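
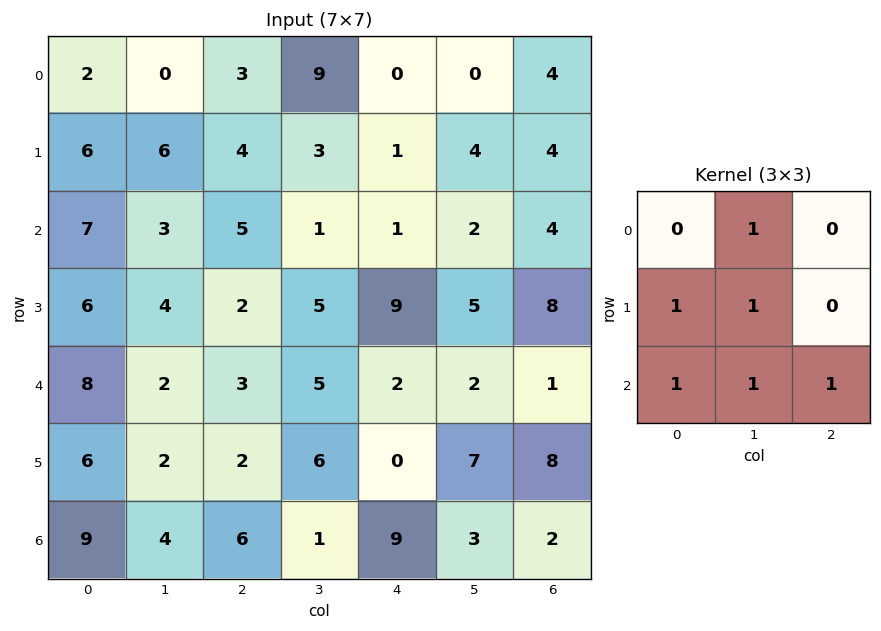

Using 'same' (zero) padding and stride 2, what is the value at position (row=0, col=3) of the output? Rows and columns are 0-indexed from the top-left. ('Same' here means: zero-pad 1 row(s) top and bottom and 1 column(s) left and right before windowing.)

12

The receptive field on the zero-padded input at this output position is [0 0 0 / 0 4 0 / 4 4 0]. Elementwise product with the kernel and sum: 0·1 + 0·1 + 4·1 + 4·1 + 4·1 + 0·1.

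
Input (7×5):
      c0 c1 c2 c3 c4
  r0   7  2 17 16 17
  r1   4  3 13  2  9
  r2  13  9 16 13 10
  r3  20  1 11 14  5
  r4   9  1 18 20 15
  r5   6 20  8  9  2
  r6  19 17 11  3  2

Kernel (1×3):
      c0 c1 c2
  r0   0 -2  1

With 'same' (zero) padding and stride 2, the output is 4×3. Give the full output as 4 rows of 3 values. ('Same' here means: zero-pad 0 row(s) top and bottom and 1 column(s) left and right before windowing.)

Output[0,0]: The receptive field on the zero-padded input at this output position is [0 7 2]. Elementwise product with the kernel and sum: 7·-2 + 2·1.
Output[0,1]: The receptive field on the zero-padded input at this output position is [2 17 16]. Elementwise product with the kernel and sum: 17·-2 + 16·1.

-12 -18 -34
-17 -19 -20
-17 -16 -30
-21 -19 -4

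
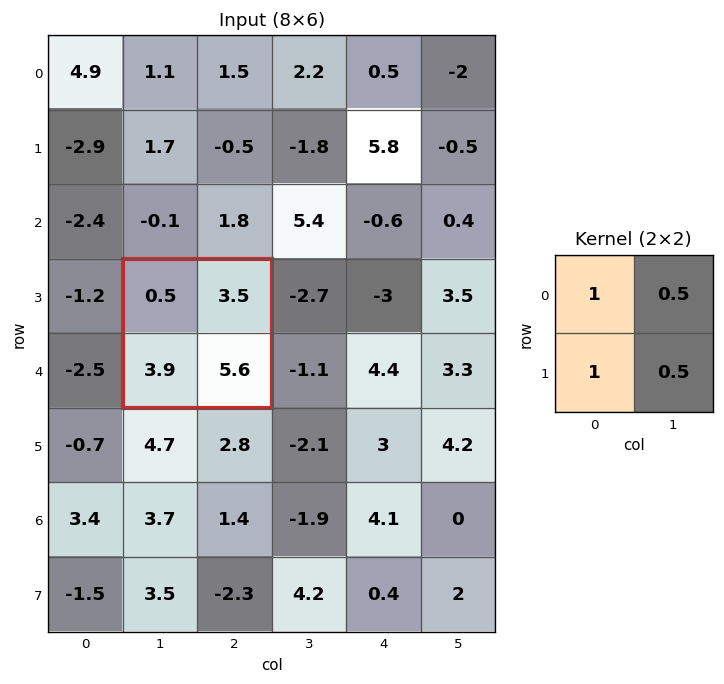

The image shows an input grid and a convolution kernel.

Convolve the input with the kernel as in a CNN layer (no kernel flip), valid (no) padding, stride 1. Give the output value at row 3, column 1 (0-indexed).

8.95

The receptive field on the input at this output position is [0.5 3.5 / 3.9 5.6]. Elementwise product with the kernel and sum: 0.5·1 + 3.5·0.5 + 3.9·1 + 5.6·0.5.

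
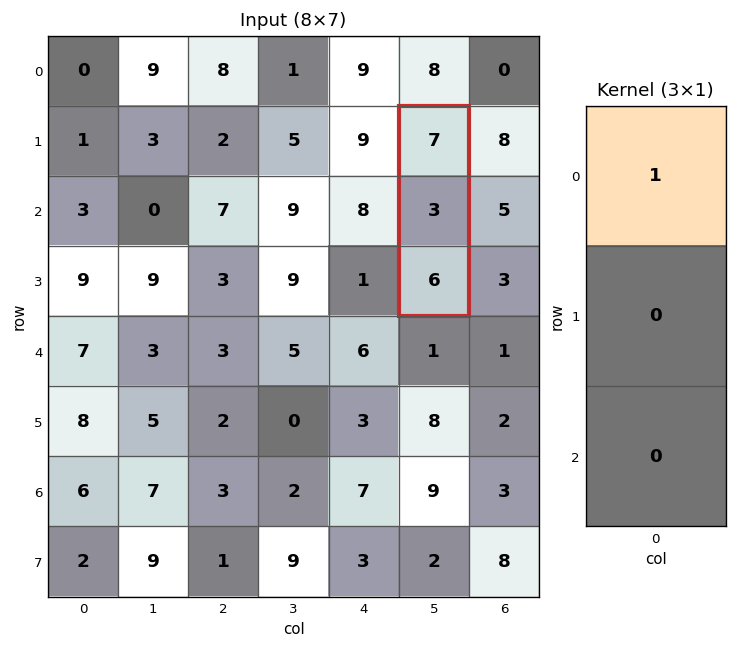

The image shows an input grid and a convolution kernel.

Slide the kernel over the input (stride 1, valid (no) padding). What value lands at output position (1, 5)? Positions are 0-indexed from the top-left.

The receptive field on the input at this output position is [7 / 3 / 6]. Elementwise product with the kernel and sum: 7·1.

7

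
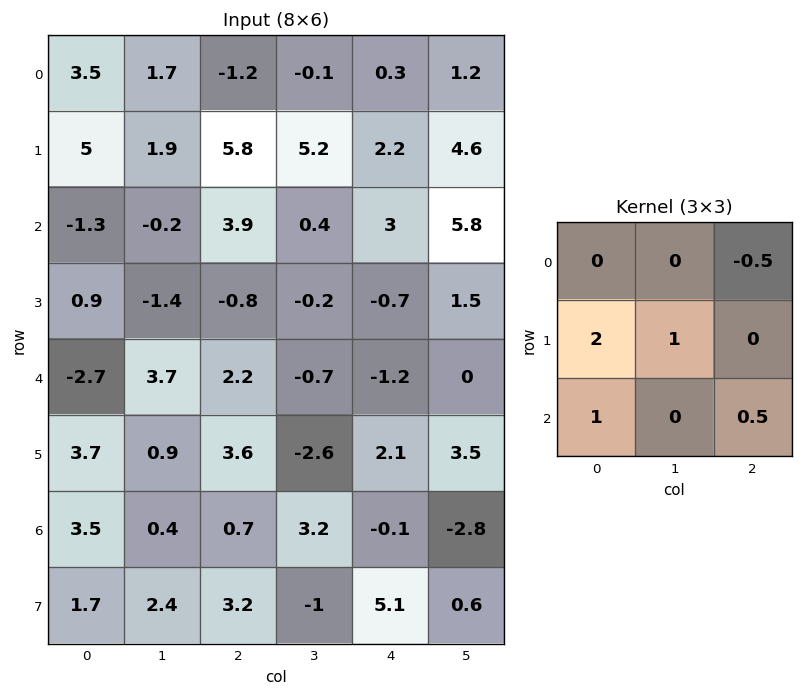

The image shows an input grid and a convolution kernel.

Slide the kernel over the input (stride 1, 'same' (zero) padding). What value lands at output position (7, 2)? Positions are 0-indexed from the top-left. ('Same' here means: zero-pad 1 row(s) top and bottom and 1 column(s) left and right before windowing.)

6.4

The receptive field on the zero-padded input at this output position is [0.4 0.7 3.2 / 2.4 3.2 -1 / 0 0 0]. Elementwise product with the kernel and sum: 3.2·-0.5 + 2.4·2 + 3.2·1 + 0·1 + 0·0.5.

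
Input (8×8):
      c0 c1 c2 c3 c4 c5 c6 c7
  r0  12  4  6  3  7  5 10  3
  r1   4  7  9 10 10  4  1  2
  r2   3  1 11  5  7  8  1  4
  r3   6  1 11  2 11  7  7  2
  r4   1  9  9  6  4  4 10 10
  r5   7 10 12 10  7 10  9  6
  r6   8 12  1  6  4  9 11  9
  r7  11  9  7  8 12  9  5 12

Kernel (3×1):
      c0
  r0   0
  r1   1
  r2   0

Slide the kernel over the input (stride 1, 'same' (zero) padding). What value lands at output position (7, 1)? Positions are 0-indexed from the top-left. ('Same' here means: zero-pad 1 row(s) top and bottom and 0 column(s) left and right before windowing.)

The receptive field on the zero-padded input at this output position is [12 / 9 / 0]. Elementwise product with the kernel and sum: 9·1.

9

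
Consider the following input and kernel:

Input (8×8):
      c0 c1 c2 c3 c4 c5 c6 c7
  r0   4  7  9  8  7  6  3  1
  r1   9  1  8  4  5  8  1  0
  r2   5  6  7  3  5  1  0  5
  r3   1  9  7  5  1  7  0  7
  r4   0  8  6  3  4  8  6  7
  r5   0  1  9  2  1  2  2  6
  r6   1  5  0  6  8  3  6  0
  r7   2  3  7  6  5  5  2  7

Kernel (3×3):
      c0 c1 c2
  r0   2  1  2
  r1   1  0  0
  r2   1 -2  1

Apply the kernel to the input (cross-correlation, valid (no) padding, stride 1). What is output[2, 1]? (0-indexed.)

The receptive field on the input at this output position is [6 7 3 / 9 7 5 / 8 6 3]. Elementwise product with the kernel and sum: 6·2 + 7·1 + 3·2 + 9·1 + 8·1 + 6·-2 + 3·1.

33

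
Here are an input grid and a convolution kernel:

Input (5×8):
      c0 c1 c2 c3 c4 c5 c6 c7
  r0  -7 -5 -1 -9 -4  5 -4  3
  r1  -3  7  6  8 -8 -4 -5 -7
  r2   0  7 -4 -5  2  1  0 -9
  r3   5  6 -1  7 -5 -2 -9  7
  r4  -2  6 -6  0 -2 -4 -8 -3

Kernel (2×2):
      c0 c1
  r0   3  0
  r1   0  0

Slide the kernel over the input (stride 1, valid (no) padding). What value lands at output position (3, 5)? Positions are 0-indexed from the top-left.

-6

The receptive field on the input at this output position is [-2 -9 / -4 -8]. Elementwise product with the kernel and sum: -2·3.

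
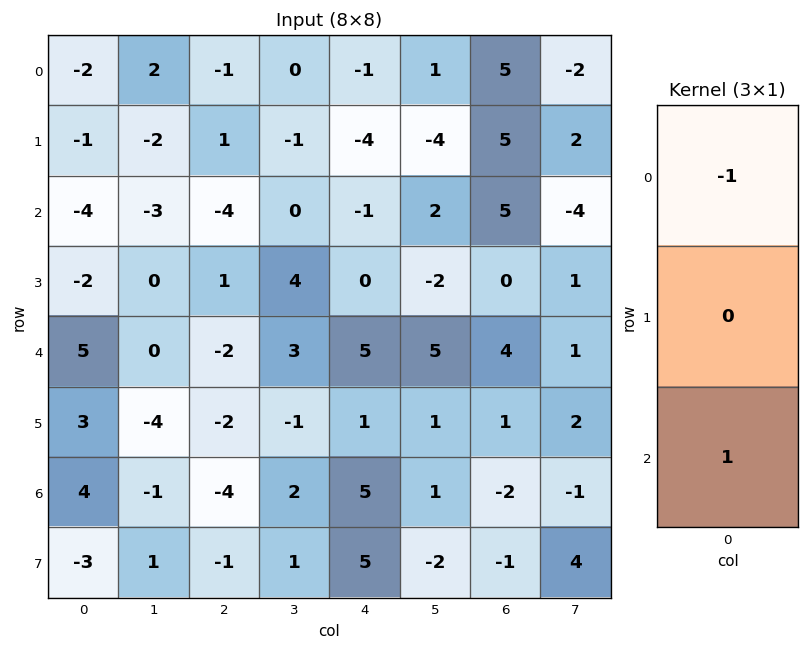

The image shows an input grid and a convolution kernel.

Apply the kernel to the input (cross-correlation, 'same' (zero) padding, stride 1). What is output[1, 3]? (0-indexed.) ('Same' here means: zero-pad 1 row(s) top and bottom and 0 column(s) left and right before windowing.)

The receptive field on the zero-padded input at this output position is [0 / -1 / 0]. Elementwise product with the kernel and sum: 0·-1 + 0·1.

0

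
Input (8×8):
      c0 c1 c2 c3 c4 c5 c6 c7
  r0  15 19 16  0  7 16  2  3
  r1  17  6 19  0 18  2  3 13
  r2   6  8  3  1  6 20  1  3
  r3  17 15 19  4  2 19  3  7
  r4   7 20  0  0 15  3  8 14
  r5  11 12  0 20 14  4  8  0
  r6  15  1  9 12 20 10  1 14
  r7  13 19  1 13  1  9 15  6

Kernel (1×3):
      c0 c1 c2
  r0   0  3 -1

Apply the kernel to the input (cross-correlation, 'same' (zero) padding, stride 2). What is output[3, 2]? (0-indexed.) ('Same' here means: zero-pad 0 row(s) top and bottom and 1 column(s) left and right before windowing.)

The receptive field on the zero-padded input at this output position is [12 20 10]. Elementwise product with the kernel and sum: 20·3 + 10·-1.

50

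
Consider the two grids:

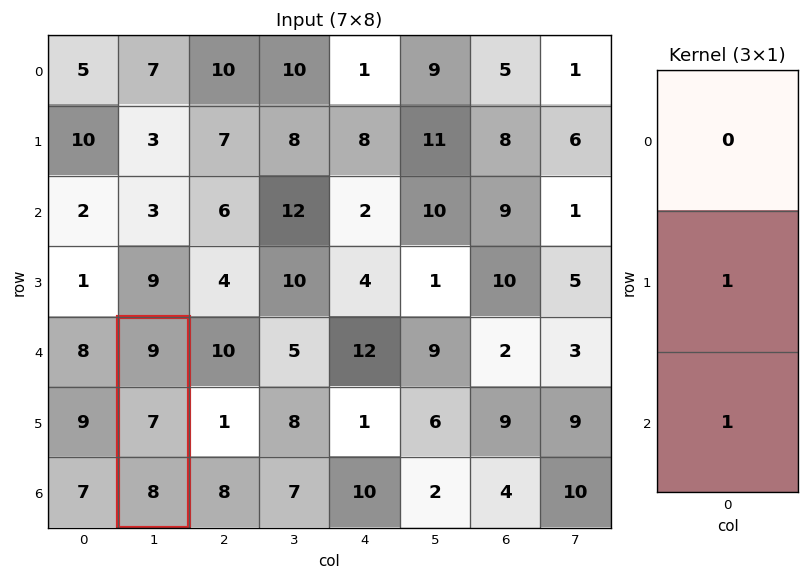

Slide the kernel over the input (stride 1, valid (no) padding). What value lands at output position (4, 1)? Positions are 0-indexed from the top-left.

The receptive field on the input at this output position is [9 / 7 / 8]. Elementwise product with the kernel and sum: 7·1 + 8·1.

15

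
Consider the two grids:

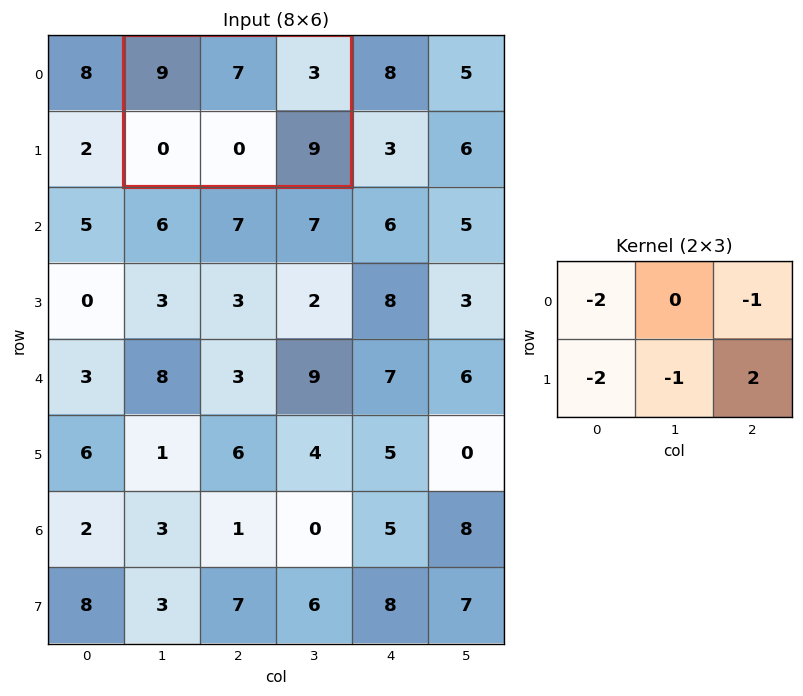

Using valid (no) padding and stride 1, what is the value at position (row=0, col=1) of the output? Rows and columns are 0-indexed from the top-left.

The receptive field on the input at this output position is [9 7 3 / 0 0 9]. Elementwise product with the kernel and sum: 9·-2 + 3·-1 + 0·-2 + 0·-1 + 9·2.

-3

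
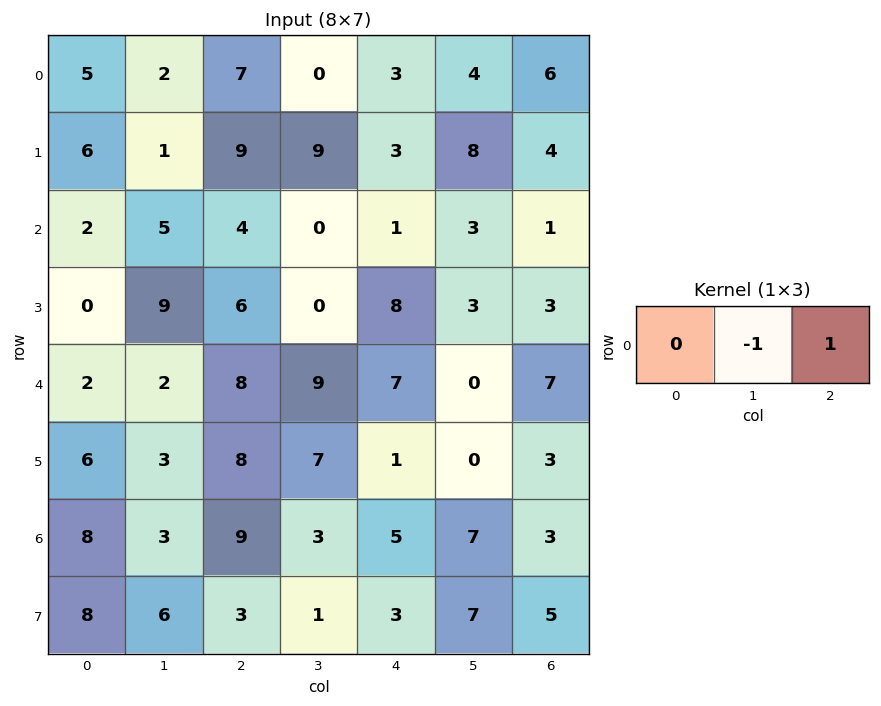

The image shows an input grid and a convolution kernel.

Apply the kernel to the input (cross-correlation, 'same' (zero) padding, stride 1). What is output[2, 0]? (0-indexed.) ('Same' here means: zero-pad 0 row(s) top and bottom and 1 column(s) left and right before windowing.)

3

The receptive field on the zero-padded input at this output position is [0 2 5]. Elementwise product with the kernel and sum: 2·-1 + 5·1.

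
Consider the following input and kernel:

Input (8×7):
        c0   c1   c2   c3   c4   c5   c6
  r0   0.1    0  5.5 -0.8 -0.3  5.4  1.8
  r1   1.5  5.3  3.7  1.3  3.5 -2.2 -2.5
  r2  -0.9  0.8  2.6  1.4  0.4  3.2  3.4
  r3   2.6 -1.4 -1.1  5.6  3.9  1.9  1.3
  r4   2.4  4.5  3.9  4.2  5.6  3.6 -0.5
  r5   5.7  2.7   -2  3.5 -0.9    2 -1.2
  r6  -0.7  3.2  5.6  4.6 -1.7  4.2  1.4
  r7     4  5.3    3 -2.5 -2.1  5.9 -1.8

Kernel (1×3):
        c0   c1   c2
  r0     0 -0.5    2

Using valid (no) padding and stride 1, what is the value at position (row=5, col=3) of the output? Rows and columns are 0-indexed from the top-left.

The receptive field on the input at this output position is [3.5 -0.9 2]. Elementwise product with the kernel and sum: -0.9·-0.5 + 2·2.

4.45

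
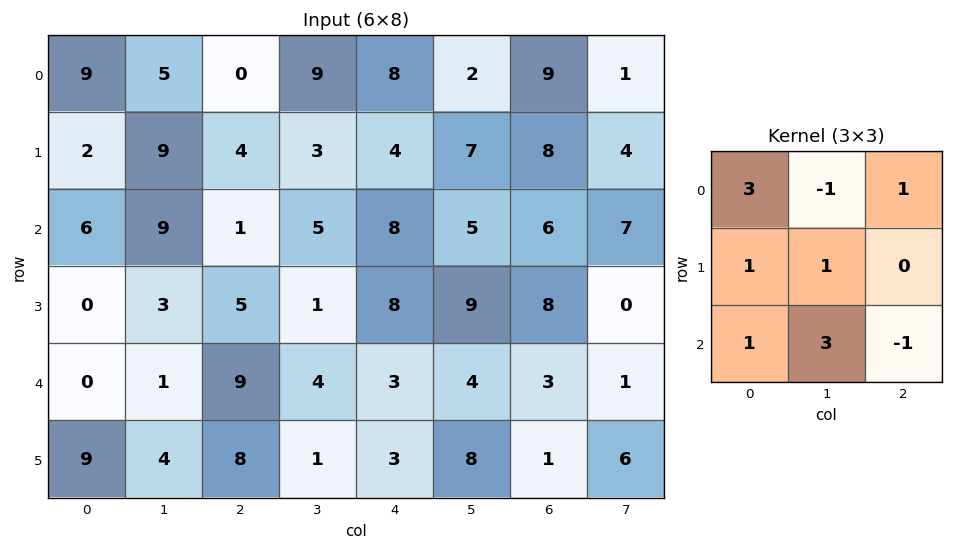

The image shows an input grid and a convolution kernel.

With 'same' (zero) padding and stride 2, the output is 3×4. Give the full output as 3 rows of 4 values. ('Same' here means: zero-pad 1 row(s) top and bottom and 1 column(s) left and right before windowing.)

Output[0,0]: The receptive field on the zero-padded input at this output position is [0 0 0 / 0 9 5 / 0 2 9]. Elementwise product with the kernel and sum: 0·3 + 0·-1 + 0·1 + 0·1 + 9·1 + 0·1 + 2·3 + 9·-1.

6 23 25 38
10 53 41 61
26 42 13 31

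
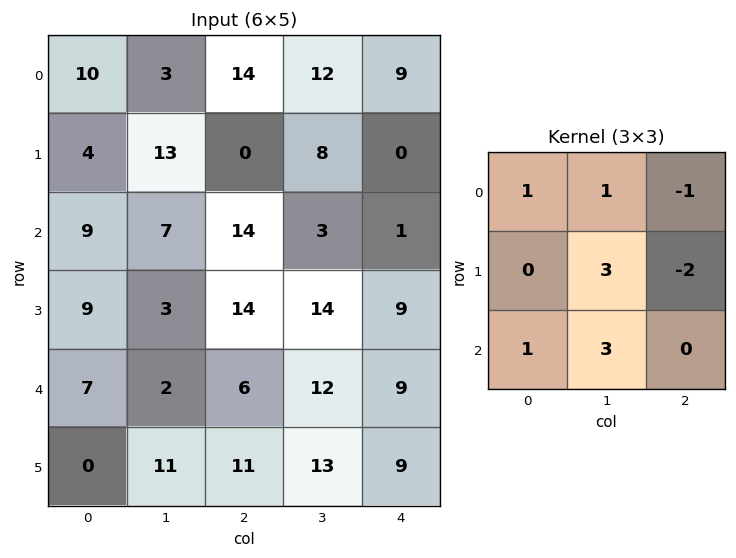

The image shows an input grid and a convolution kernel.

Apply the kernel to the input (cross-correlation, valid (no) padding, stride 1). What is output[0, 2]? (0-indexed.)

64

The receptive field on the input at this output position is [14 12 9 / 0 8 0 / 14 3 1]. Elementwise product with the kernel and sum: 14·1 + 12·1 + 9·-1 + 8·3 + 0·-2 + 14·1 + 3·3.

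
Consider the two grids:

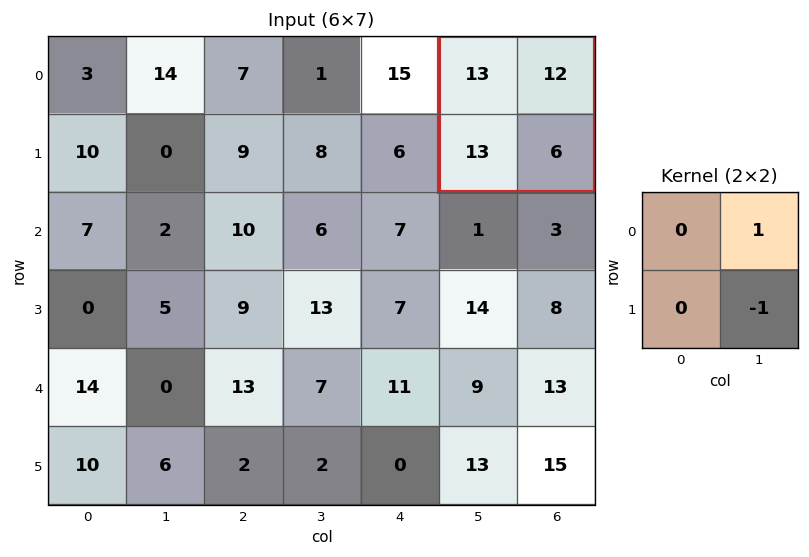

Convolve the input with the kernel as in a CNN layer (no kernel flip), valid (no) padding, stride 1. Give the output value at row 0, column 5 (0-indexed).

6

The receptive field on the input at this output position is [13 12 / 13 6]. Elementwise product with the kernel and sum: 12·1 + 6·-1.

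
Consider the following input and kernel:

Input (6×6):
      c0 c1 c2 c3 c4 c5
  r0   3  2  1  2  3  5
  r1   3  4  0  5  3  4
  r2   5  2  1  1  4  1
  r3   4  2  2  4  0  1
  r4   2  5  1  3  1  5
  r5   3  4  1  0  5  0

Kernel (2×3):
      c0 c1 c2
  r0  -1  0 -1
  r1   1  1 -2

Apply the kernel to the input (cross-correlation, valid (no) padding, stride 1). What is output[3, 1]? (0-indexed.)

The receptive field on the input at this output position is [2 2 4 / 5 1 3]. Elementwise product with the kernel and sum: 2·-1 + 4·-1 + 5·1 + 1·1 + 3·-2.

-6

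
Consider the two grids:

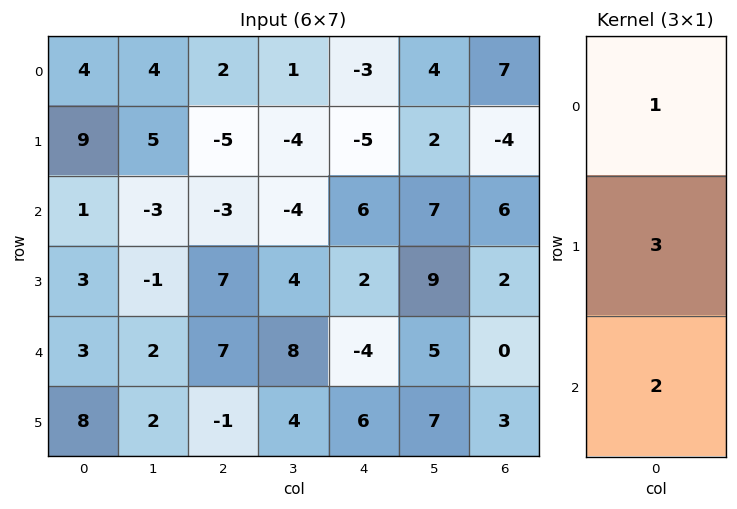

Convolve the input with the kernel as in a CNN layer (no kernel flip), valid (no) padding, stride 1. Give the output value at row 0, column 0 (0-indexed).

33

The receptive field on the input at this output position is [4 / 9 / 1]. Elementwise product with the kernel and sum: 4·1 + 9·3 + 1·2.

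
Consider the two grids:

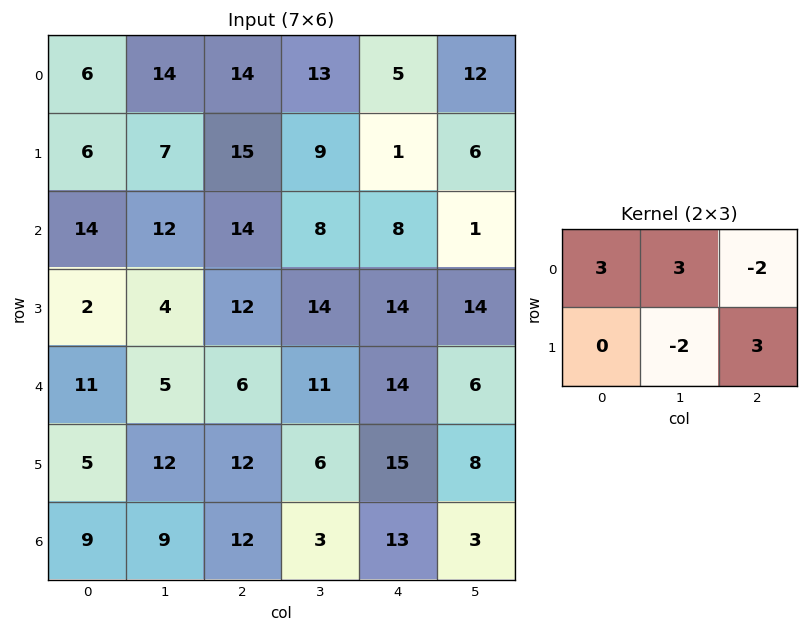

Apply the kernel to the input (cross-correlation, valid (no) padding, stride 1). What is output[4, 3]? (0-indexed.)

The receptive field on the input at this output position is [11 14 6 / 6 15 8]. Elementwise product with the kernel and sum: 11·3 + 14·3 + 6·-2 + 15·-2 + 8·3.

57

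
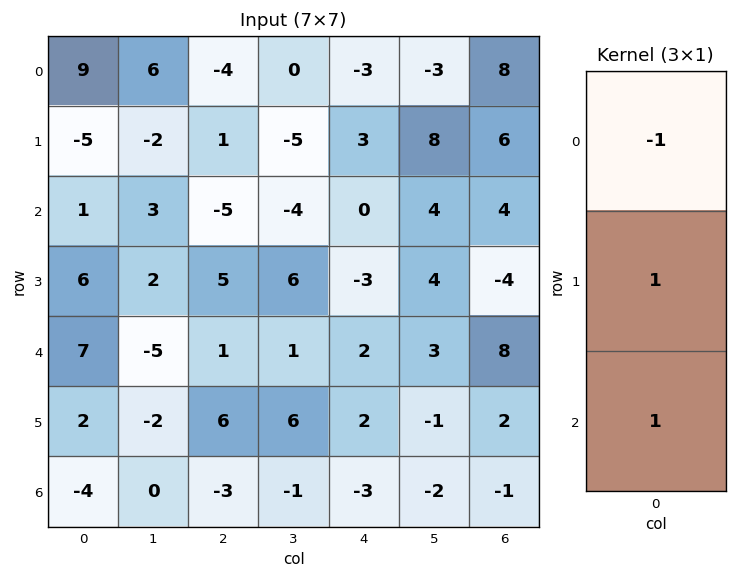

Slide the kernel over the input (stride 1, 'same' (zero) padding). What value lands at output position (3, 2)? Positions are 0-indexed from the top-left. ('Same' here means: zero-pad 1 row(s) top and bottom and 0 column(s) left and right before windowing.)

11

The receptive field on the zero-padded input at this output position is [-5 / 5 / 1]. Elementwise product with the kernel and sum: -5·-1 + 5·1 + 1·1.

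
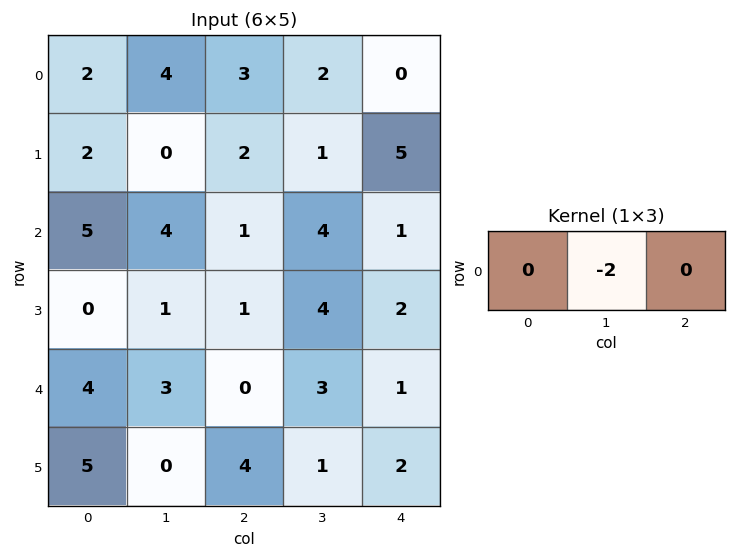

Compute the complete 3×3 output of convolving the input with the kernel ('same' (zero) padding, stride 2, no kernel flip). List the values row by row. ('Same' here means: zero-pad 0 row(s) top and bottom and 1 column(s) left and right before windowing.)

Output[0,0]: The receptive field on the zero-padded input at this output position is [0 2 4]. Elementwise product with the kernel and sum: 2·-2.
Output[0,1]: The receptive field on the zero-padded input at this output position is [4 3 2]. Elementwise product with the kernel and sum: 3·-2.

-4 -6 0
-10 -2 -2
-8 0 -2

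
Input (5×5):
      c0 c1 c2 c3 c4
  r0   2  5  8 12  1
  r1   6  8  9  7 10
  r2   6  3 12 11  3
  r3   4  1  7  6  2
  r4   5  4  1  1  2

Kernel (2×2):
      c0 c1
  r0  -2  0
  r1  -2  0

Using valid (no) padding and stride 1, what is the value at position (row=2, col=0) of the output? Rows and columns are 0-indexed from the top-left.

The receptive field on the input at this output position is [6 3 / 4 1]. Elementwise product with the kernel and sum: 6·-2 + 4·-2.

-20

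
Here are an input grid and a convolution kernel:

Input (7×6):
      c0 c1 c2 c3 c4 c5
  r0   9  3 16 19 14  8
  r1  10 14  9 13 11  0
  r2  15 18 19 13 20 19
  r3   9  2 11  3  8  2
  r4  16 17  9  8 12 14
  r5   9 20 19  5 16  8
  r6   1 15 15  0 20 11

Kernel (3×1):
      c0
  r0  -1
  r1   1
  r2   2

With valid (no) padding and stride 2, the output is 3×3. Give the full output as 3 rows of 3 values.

31 31 37
26 10 12
-5 40 44

Output[0,0]: The receptive field on the input at this output position is [9 / 10 / 15]. Elementwise product with the kernel and sum: 9·-1 + 10·1 + 15·2.
Output[0,1]: The receptive field on the input at this output position is [16 / 9 / 19]. Elementwise product with the kernel and sum: 16·-1 + 9·1 + 19·2.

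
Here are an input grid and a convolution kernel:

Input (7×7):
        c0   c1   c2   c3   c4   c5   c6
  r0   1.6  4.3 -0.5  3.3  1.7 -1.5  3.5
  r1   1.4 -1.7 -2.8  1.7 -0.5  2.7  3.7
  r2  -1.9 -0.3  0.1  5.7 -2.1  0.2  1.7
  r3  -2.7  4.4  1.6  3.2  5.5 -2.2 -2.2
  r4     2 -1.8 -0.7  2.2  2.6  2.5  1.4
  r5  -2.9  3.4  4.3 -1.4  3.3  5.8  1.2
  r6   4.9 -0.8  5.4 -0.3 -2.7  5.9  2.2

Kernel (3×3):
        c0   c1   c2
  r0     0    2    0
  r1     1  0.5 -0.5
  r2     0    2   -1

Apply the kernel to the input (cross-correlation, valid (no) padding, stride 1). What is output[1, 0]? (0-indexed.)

1.7

The receptive field on the input at this output position is [1.4 -1.7 -2.8 / -1.9 -0.3 0.1 / -2.7 4.4 1.6]. Elementwise product with the kernel and sum: -1.7·2 + -1.9·1 + -0.3·0.5 + 0.1·-0.5 + 4.4·2 + 1.6·-1.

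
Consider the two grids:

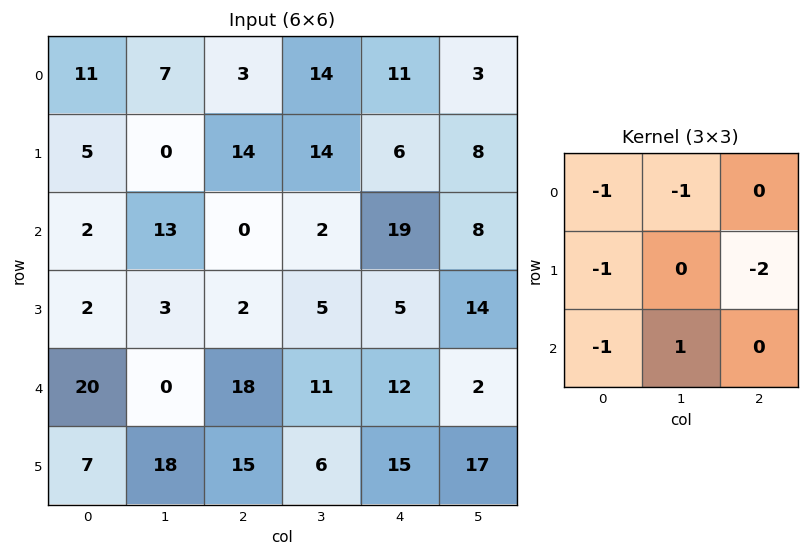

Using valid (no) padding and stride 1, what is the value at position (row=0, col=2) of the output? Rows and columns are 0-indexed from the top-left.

-41

The receptive field on the input at this output position is [3 14 11 / 14 14 6 / 0 2 19]. Elementwise product with the kernel and sum: 3·-1 + 14·-1 + 14·-1 + 6·-2 + 0·-1 + 2·1.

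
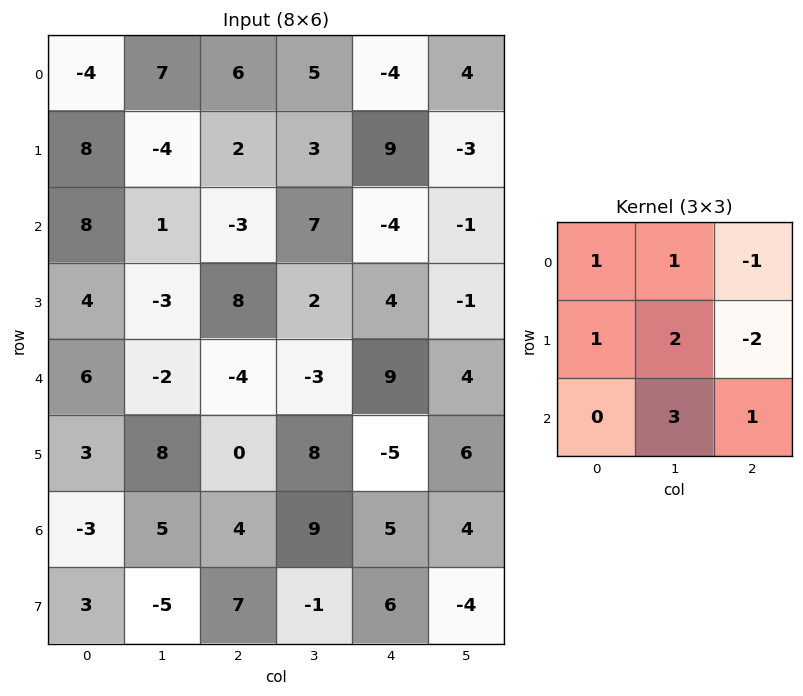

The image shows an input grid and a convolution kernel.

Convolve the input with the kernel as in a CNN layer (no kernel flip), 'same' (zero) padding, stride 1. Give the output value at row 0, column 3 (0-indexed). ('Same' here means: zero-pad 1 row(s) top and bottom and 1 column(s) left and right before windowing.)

The receptive field on the zero-padded input at this output position is [0 0 0 / 6 5 -4 / 2 3 9]. Elementwise product with the kernel and sum: 0·1 + 0·1 + 0·-1 + 6·1 + 5·2 + -4·-2 + 3·3 + 9·1.

42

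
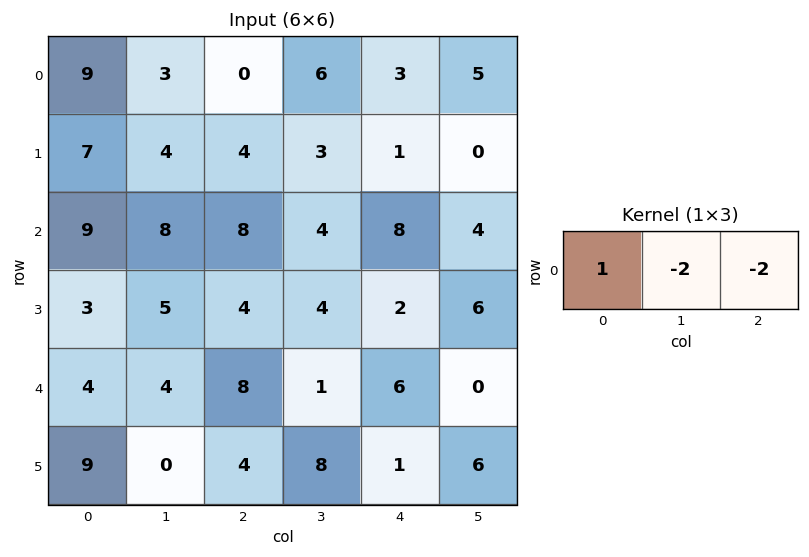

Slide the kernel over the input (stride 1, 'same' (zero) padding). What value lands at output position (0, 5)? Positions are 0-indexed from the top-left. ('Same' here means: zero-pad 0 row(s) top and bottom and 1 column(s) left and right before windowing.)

-7

The receptive field on the zero-padded input at this output position is [3 5 0]. Elementwise product with the kernel and sum: 3·1 + 5·-2 + 0·-2.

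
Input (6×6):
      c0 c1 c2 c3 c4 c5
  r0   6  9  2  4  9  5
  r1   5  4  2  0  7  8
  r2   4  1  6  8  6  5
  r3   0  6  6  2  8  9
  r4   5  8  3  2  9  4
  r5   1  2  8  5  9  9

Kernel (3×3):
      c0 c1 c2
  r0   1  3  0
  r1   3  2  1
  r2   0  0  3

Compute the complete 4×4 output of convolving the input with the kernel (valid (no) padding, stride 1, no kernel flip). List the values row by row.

Output[0,0]: The receptive field on the input at this output position is [6 9 2 / 5 4 2 / 4 1 6]. Elementwise product with the kernel and sum: 6·1 + 9·3 + 5·3 + 4·2 + 2·1 + 6·3.

76 55 45 68
55 39 66 89
34 57 87 69
76 71 61 81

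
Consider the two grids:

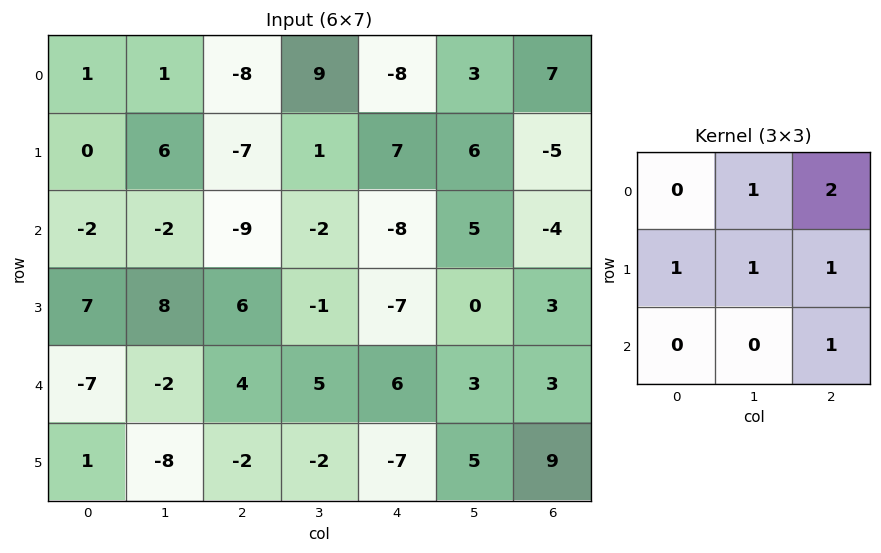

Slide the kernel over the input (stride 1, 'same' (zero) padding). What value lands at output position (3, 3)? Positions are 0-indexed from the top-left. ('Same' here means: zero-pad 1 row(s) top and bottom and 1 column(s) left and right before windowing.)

-14

The receptive field on the zero-padded input at this output position is [-9 -2 -8 / 6 -1 -7 / 4 5 6]. Elementwise product with the kernel and sum: -2·1 + -8·2 + 6·1 + -1·1 + -7·1 + 6·1.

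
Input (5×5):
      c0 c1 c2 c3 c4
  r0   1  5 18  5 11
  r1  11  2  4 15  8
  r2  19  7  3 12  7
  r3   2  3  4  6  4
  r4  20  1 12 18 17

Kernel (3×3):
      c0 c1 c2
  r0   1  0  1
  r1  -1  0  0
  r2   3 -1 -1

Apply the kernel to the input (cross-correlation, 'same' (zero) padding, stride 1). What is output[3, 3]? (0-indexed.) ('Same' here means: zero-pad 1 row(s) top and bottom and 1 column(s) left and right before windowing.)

The receptive field on the zero-padded input at this output position is [3 12 7 / 4 6 4 / 12 18 17]. Elementwise product with the kernel and sum: 3·1 + 7·1 + 4·-1 + 12·3 + 18·-1 + 17·-1.

7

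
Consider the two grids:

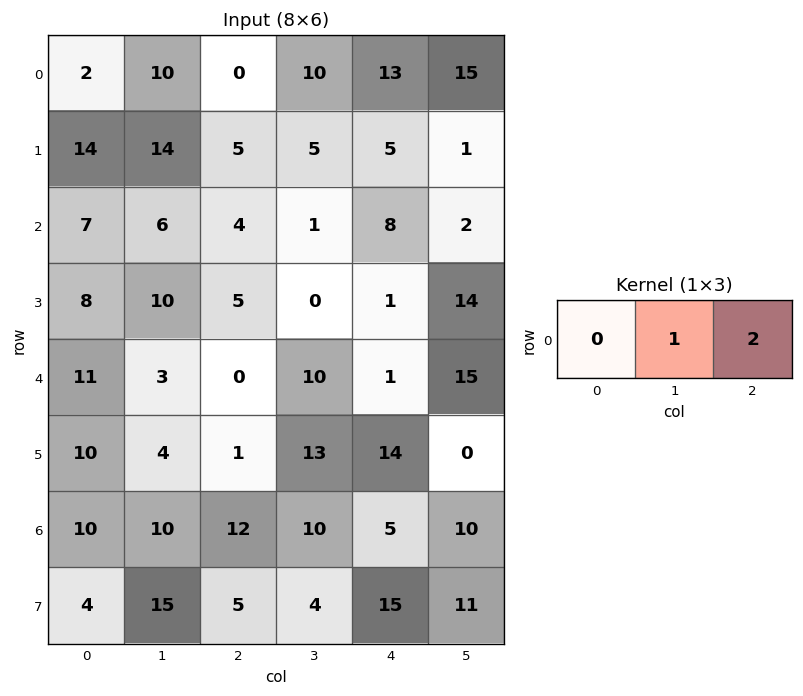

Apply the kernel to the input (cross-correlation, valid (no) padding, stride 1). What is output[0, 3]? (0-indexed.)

43

The receptive field on the input at this output position is [10 13 15]. Elementwise product with the kernel and sum: 13·1 + 15·2.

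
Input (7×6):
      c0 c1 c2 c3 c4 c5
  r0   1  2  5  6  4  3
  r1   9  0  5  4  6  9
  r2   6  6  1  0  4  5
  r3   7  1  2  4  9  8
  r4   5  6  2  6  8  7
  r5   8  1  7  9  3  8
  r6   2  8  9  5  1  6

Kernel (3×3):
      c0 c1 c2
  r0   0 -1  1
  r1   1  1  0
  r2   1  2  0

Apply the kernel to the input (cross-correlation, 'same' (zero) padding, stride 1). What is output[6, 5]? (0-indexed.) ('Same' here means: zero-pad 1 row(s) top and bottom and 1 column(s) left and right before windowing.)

-1

The receptive field on the zero-padded input at this output position is [3 8 0 / 1 6 0 / 0 0 0]. Elementwise product with the kernel and sum: 8·-1 + 0·1 + 1·1 + 6·1 + 0·1 + 0·2.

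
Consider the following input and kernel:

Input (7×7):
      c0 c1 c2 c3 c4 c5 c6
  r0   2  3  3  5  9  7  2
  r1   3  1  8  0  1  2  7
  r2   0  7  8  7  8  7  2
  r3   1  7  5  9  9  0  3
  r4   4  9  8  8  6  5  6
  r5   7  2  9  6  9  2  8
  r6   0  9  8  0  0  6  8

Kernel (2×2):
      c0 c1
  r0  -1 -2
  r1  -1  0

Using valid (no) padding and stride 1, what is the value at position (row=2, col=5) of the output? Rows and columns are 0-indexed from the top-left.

The receptive field on the input at this output position is [7 2 / 0 3]. Elementwise product with the kernel and sum: 7·-1 + 2·-2 + 0·-1.

-11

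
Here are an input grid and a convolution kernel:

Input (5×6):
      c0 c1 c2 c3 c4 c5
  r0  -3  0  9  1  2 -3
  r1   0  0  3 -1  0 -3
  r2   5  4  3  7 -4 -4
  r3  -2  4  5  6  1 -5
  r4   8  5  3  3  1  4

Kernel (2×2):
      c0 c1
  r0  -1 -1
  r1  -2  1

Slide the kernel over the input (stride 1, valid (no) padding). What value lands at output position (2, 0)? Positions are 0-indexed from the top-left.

The receptive field on the input at this output position is [5 4 / -2 4]. Elementwise product with the kernel and sum: 5·-1 + 4·-1 + -2·-2 + 4·1.

-1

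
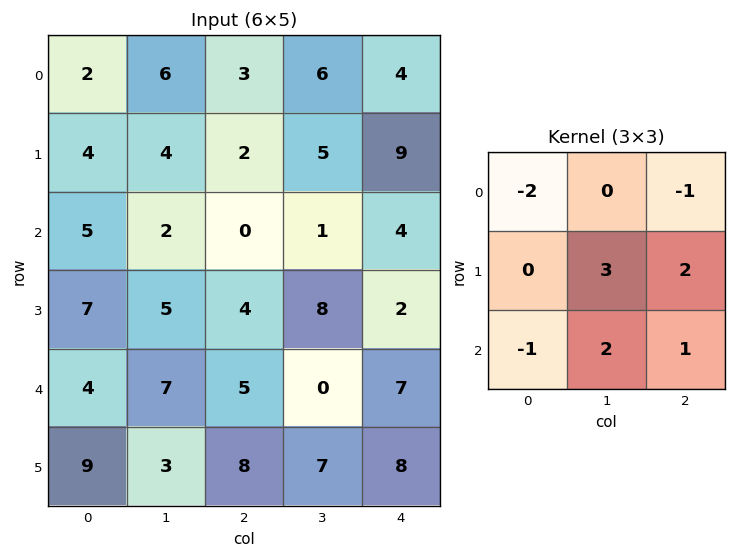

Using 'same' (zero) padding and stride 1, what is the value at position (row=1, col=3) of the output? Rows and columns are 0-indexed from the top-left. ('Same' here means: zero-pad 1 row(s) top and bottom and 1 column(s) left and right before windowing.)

The receptive field on the zero-padded input at this output position is [3 6 4 / 2 5 9 / 0 1 4]. Elementwise product with the kernel and sum: 3·-2 + 4·-1 + 5·3 + 9·2 + 0·-1 + 1·2 + 4·1.

29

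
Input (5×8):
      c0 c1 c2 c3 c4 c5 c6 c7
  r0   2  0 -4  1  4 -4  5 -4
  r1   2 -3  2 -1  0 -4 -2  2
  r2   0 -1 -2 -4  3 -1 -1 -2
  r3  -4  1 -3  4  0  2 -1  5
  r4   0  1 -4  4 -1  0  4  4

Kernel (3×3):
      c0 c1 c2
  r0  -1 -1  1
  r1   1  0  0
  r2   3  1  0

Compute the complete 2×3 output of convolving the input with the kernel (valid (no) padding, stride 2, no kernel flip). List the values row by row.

-5 -1 13
-4 -2 -6

Output[0,0]: The receptive field on the input at this output position is [2 0 -4 / 2 -3 2 / 0 -1 -2]. Elementwise product with the kernel and sum: 2·-1 + 0·-1 + -4·1 + 2·1 + 0·3 + -1·1.
Output[0,1]: The receptive field on the input at this output position is [-4 1 4 / 2 -1 0 / -2 -4 3]. Elementwise product with the kernel and sum: -4·-1 + 1·-1 + 4·1 + 2·1 + -2·3 + -4·1.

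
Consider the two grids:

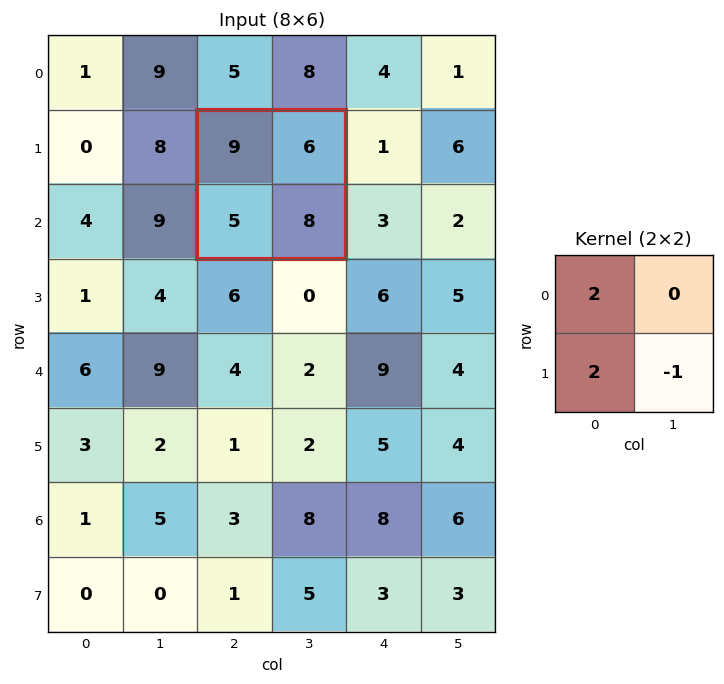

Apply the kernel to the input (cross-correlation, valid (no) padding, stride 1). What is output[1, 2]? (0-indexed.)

The receptive field on the input at this output position is [9 6 / 5 8]. Elementwise product with the kernel and sum: 9·2 + 5·2 + 8·-1.

20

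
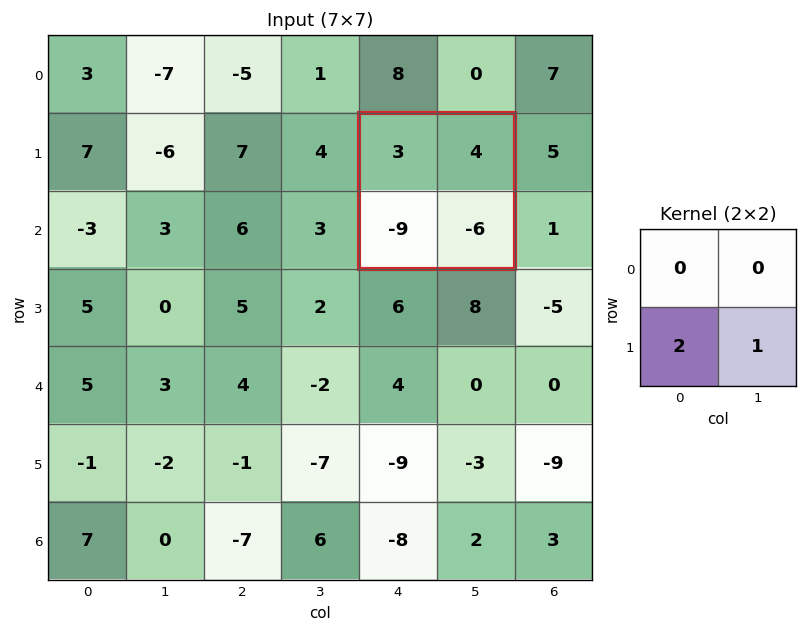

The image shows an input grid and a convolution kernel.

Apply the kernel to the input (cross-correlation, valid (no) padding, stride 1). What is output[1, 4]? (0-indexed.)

The receptive field on the input at this output position is [3 4 / -9 -6]. Elementwise product with the kernel and sum: -9·2 + -6·1.

-24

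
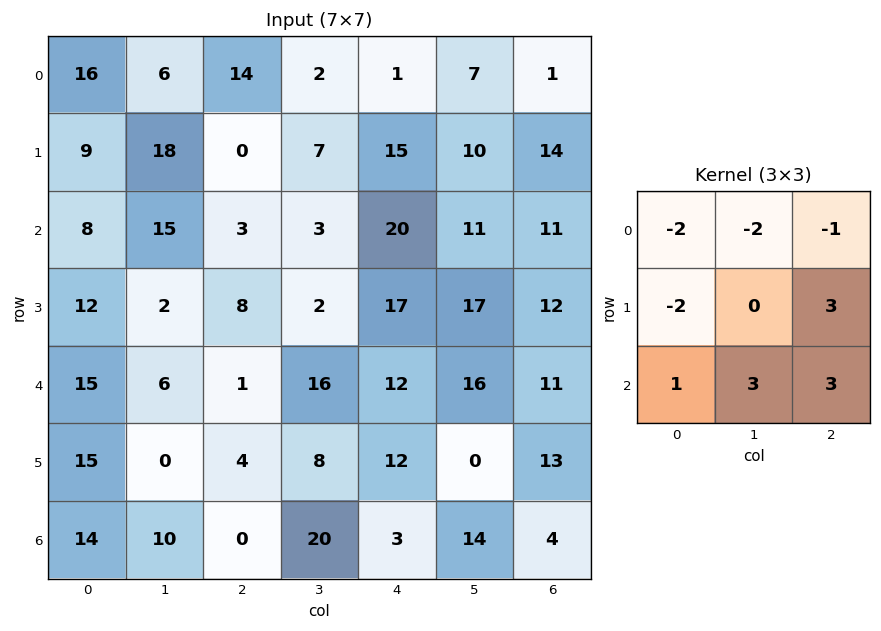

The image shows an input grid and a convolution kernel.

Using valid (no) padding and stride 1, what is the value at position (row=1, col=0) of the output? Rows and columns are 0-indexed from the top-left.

The receptive field on the input at this output position is [9 18 0 / 8 15 3 / 12 2 8]. Elementwise product with the kernel and sum: 9·-2 + 18·-2 + 0·-1 + 8·-2 + 3·3 + 12·1 + 2·3 + 8·3.

-19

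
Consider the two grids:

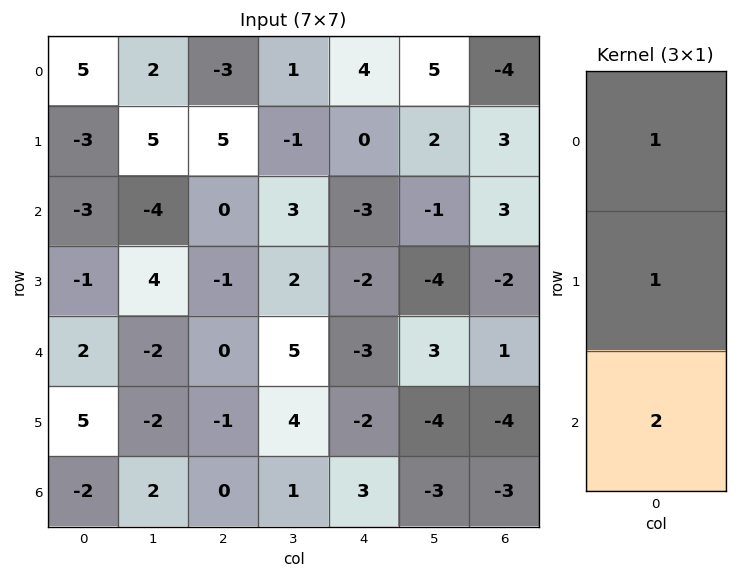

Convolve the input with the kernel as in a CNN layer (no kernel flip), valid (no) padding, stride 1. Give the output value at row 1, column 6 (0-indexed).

The receptive field on the input at this output position is [3 / 3 / -2]. Elementwise product with the kernel and sum: 3·1 + 3·1 + -2·2.

2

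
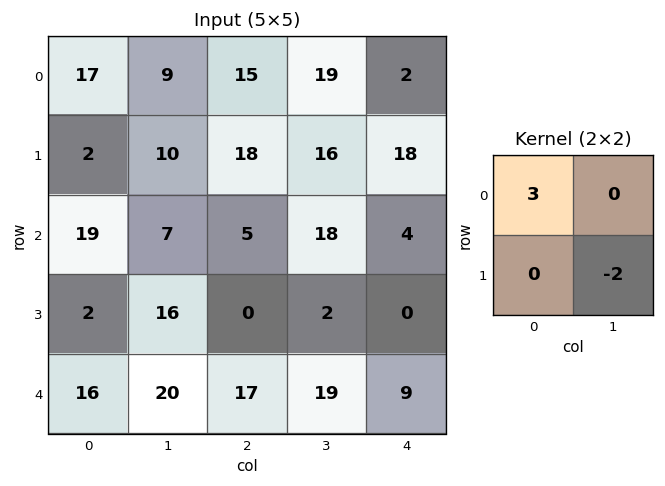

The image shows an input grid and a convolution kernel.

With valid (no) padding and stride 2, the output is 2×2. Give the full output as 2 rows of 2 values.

31 13
25 11

Output[0,0]: The receptive field on the input at this output position is [17 9 / 2 10]. Elementwise product with the kernel and sum: 17·3 + 10·-2.
Output[0,1]: The receptive field on the input at this output position is [15 19 / 18 16]. Elementwise product with the kernel and sum: 15·3 + 16·-2.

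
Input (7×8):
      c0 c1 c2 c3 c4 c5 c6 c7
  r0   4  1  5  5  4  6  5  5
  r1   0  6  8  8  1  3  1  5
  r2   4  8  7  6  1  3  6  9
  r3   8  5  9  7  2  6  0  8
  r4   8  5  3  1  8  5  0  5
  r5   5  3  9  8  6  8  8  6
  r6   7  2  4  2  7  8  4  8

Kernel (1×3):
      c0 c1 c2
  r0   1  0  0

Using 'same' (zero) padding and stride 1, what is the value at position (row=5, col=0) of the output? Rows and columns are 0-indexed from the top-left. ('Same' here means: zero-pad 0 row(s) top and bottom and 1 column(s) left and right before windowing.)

The receptive field on the zero-padded input at this output position is [0 5 3]. Elementwise product with the kernel and sum: 0·1.

0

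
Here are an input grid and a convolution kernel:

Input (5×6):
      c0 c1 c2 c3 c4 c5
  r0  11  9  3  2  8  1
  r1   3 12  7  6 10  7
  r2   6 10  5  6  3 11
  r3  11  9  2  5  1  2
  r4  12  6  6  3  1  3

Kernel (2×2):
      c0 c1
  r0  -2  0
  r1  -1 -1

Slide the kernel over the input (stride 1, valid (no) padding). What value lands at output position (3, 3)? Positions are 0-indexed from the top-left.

The receptive field on the input at this output position is [5 1 / 3 1]. Elementwise product with the kernel and sum: 5·-2 + 3·-1 + 1·-1.

-14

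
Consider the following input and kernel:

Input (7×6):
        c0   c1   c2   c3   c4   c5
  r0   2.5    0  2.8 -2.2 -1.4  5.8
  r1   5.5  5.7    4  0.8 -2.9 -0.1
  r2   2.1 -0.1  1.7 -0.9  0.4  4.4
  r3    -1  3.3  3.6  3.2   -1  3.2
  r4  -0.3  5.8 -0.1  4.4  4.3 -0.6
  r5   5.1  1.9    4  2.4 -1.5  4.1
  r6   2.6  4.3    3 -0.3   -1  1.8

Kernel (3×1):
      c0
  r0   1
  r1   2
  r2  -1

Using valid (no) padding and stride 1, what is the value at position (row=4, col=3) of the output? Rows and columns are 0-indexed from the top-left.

The receptive field on the input at this output position is [4.4 / 2.4 / -0.3]. Elementwise product with the kernel and sum: 4.4·1 + 2.4·2 + -0.3·-1.

9.5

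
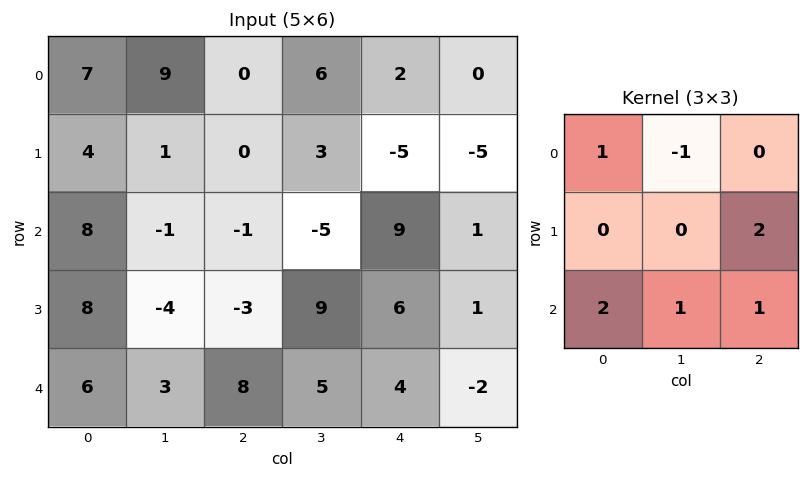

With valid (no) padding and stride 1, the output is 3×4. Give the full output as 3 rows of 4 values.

Output[0,0]: The receptive field on the input at this output position is [7 9 0 / 4 1 0 / 8 -1 -1]. Elementwise product with the kernel and sum: 7·1 + 9·-1 + 0·2 + 8·2 + -1·1 + -1·1.
Output[0,1]: The receptive field on the input at this output position is [9 0 6 / 1 0 3 / -1 -1 -5]. Elementwise product with the kernel and sum: 9·1 + 0·-1 + 3·2 + -1·2 + -1·1 + -5·1.

12 7 -14 -6
10 -11 24 35
26 37 41 0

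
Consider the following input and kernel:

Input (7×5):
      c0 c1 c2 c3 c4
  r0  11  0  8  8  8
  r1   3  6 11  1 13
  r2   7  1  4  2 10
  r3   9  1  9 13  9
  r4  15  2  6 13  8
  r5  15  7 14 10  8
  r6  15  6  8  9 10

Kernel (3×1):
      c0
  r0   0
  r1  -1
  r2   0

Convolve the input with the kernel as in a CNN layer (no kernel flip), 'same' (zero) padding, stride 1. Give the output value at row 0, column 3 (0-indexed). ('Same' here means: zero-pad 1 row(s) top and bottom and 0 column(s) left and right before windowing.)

The receptive field on the zero-padded input at this output position is [0 / 8 / 1]. Elementwise product with the kernel and sum: 8·-1.

-8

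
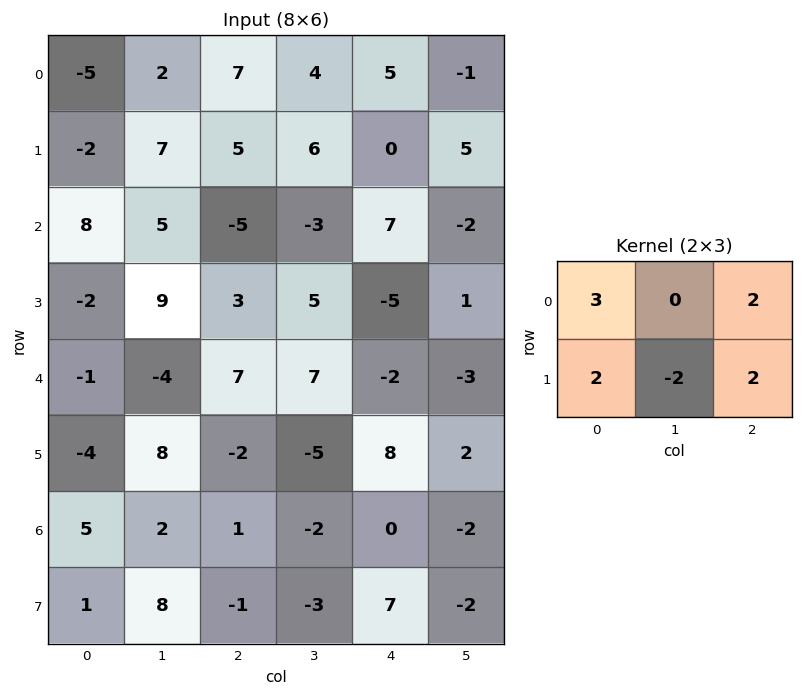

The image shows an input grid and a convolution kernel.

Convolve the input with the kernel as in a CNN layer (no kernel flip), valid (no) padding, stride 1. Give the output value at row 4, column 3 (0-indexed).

The receptive field on the input at this output position is [7 -2 -3 / -5 8 2]. Elementwise product with the kernel and sum: 7·3 + -3·2 + -5·2 + 8·-2 + 2·2.

-7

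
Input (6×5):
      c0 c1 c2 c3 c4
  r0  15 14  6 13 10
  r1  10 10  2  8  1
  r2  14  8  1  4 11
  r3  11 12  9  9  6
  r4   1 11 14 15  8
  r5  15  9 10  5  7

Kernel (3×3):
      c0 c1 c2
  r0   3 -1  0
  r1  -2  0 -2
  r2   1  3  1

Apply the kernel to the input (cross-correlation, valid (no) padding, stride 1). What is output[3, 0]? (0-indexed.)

43

The receptive field on the input at this output position is [11 12 9 / 1 11 14 / 15 9 10]. Elementwise product with the kernel and sum: 11·3 + 12·-1 + 1·-2 + 14·-2 + 15·1 + 9·3 + 10·1.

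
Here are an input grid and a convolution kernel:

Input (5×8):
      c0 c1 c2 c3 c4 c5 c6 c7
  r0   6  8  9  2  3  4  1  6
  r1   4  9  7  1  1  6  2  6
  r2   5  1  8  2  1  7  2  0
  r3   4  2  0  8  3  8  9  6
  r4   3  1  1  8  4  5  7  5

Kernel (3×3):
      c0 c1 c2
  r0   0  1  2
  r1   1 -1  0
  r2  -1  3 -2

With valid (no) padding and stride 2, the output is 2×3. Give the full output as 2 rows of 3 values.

Output[0,0]: The receptive field on the input at this output position is [6 8 9 / 4 9 7 / 5 1 8]. Elementwise product with the kernel and sum: 8·1 + 9·2 + 4·1 + 9·-1 + 5·-1 + 1·3 + 8·-2.

3 10 17
17 11 3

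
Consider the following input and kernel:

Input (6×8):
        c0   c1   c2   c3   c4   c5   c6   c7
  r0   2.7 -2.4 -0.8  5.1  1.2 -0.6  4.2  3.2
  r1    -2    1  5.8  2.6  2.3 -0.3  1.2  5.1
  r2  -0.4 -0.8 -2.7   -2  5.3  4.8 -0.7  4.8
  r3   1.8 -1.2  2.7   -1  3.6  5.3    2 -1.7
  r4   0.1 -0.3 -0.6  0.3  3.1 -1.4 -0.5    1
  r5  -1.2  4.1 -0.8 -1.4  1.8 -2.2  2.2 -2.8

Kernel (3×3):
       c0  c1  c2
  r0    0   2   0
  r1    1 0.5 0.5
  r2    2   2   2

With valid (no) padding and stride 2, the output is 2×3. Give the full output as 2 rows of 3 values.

Output[0,0]: The receptive field on the input at this output position is [2.7 -2.4 -0.8 / -2 1 5.8 / -0.4 -0.8 -2.7]. Elementwise product with the kernel and sum: -2.4·2 + -2·1 + 1·0.5 + 5.8·0.5 + -0.4·2 + -0.8·2 + -2.7·2.

-11.2 19.65 20.35
-0.65 5.6 19.25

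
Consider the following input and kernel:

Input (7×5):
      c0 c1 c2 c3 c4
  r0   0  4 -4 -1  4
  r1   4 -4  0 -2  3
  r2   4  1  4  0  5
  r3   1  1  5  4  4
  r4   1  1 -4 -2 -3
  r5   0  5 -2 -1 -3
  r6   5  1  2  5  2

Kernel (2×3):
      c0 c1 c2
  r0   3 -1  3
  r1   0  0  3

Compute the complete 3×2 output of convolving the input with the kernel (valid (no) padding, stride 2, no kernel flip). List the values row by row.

Output[0,0]: The receptive field on the input at this output position is [0 4 -4 / 4 -4 0]. Elementwise product with the kernel and sum: 0·3 + 4·-1 + -4·3 + 0·3.

-16 10
38 39
-16 -28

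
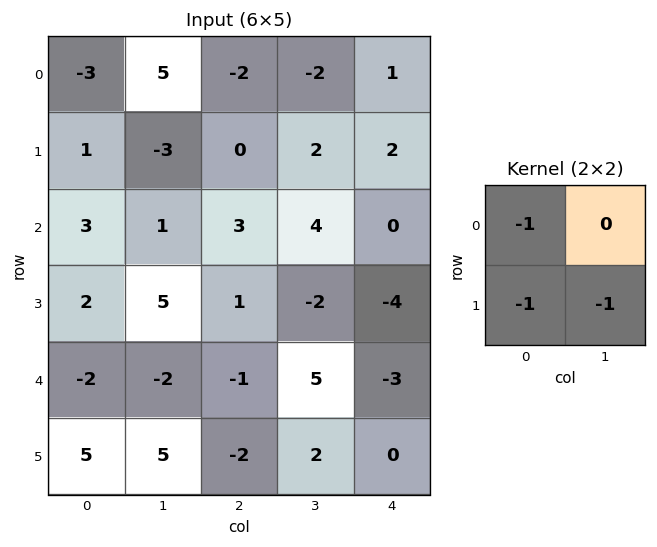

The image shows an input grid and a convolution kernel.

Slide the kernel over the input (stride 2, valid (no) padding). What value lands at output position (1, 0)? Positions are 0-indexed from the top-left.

The receptive field on the input at this output position is [3 1 / 2 5]. Elementwise product with the kernel and sum: 3·-1 + 2·-1 + 5·-1.

-10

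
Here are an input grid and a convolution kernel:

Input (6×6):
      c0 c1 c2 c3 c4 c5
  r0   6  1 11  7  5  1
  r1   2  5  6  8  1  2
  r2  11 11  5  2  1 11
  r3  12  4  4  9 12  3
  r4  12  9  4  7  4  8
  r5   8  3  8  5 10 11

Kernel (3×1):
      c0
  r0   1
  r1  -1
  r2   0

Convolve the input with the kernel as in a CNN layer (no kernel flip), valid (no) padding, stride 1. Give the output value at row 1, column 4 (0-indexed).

The receptive field on the input at this output position is [1 / 1 / 12]. Elementwise product with the kernel and sum: 1·1 + 1·-1.

0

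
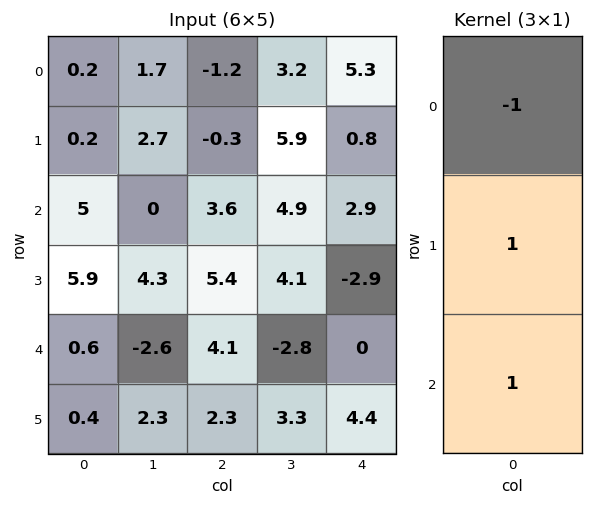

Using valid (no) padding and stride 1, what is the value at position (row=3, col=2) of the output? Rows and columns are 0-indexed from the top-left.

1

The receptive field on the input at this output position is [5.4 / 4.1 / 2.3]. Elementwise product with the kernel and sum: 5.4·-1 + 4.1·1 + 2.3·1.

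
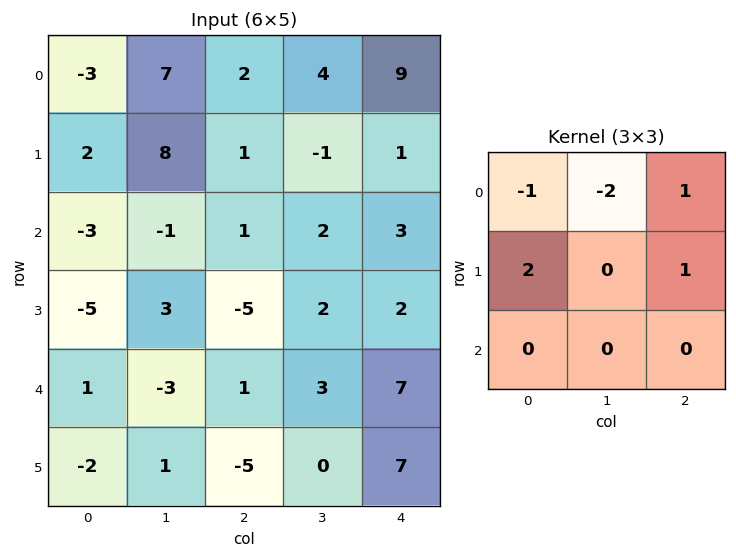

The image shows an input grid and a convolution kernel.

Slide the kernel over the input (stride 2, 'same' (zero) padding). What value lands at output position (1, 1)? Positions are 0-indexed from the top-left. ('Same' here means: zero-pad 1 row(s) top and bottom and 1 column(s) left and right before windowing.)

-11

The receptive field on the zero-padded input at this output position is [8 1 -1 / -1 1 2 / 3 -5 2]. Elementwise product with the kernel and sum: 8·-1 + 1·-2 + -1·1 + -1·2 + 2·1.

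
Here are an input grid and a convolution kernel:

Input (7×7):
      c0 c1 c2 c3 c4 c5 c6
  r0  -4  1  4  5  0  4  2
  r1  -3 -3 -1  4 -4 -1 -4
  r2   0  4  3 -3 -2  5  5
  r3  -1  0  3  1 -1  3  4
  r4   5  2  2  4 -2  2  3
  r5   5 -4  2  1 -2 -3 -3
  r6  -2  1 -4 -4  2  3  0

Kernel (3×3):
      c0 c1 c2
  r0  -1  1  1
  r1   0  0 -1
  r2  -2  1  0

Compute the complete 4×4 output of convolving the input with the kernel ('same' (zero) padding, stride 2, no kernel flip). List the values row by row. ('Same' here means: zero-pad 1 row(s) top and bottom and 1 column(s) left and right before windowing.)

-4 0 -16 -2
-11 12 -17 -5
2 10 -5 4
0 11 -9 0

Output[0,0]: The receptive field on the zero-padded input at this output position is [0 0 0 / 0 -4 1 / 0 -3 -3]. Elementwise product with the kernel and sum: 0·-1 + 0·1 + 0·1 + 1·-1 + 0·-2 + -3·1.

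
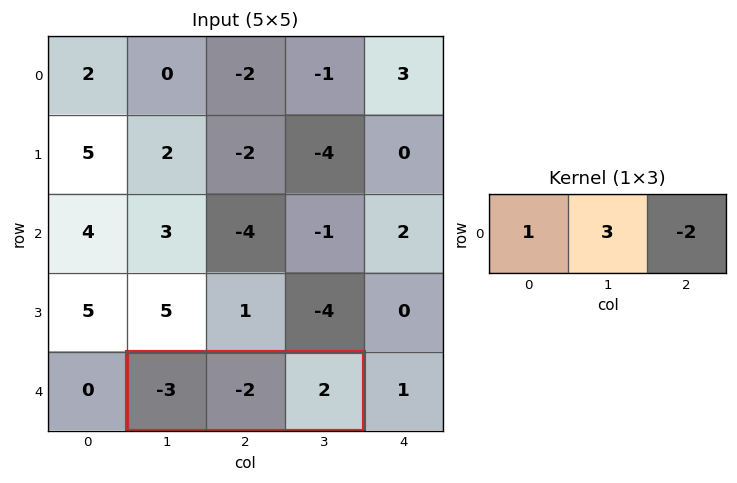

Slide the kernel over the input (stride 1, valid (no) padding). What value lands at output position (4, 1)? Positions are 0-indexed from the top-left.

-13

The receptive field on the input at this output position is [-3 -2 2]. Elementwise product with the kernel and sum: -3·1 + -2·3 + 2·-2.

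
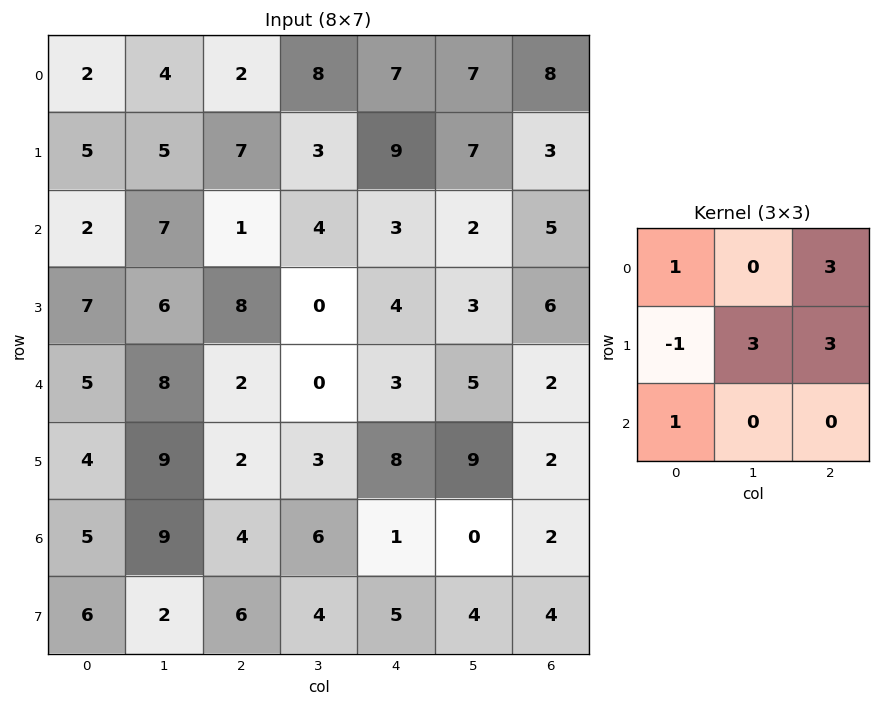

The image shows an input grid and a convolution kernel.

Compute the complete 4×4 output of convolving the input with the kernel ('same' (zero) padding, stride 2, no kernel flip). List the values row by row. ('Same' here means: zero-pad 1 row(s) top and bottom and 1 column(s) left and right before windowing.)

18 31 37 24
42 28 35 23
57 13 36 13
69 41 31 19

Output[0,0]: The receptive field on the zero-padded input at this output position is [0 0 0 / 0 2 4 / 0 5 5]. Elementwise product with the kernel and sum: 0·1 + 0·3 + 0·-1 + 2·3 + 4·3 + 0·1.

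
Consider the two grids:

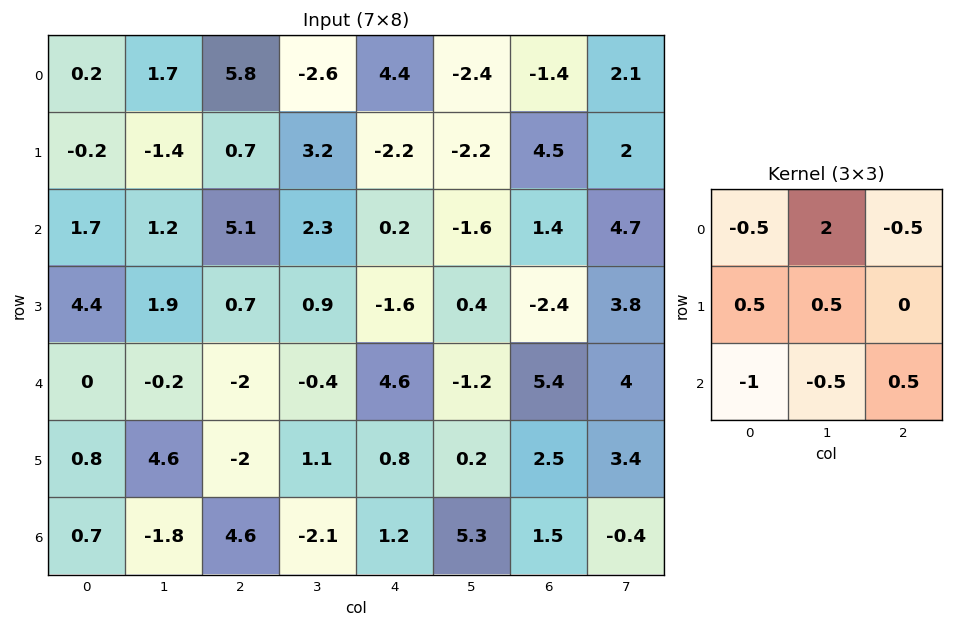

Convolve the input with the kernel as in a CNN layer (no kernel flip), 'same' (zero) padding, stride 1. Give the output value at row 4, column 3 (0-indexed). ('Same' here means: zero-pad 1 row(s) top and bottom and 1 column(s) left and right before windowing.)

The receptive field on the zero-padded input at this output position is [0.7 0.9 -1.6 / -2 -0.4 4.6 / -2 1.1 0.8]. Elementwise product with the kernel and sum: 0.7·-0.5 + 0.9·2 + -1.6·-0.5 + -2·0.5 + -0.4·0.5 + -2·-1 + 1.1·-0.5 + 0.8·0.5.

2.9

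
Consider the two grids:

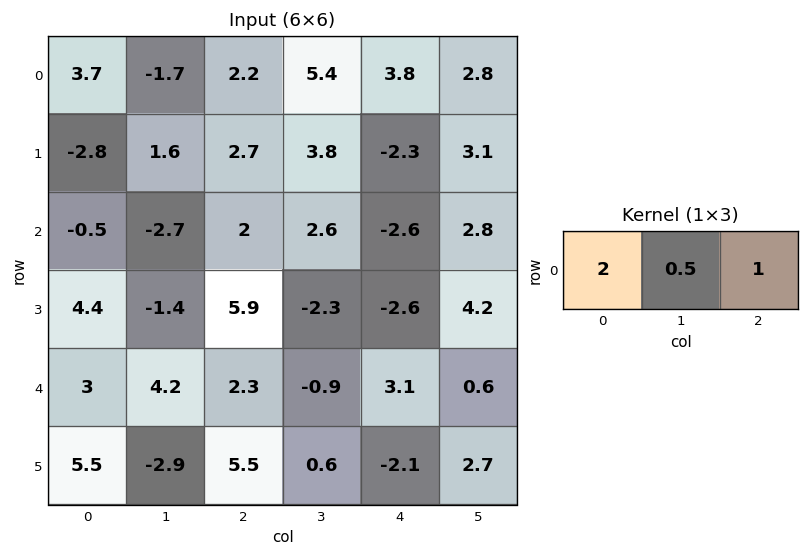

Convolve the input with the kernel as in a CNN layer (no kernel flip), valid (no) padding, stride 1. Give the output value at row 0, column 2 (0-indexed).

The receptive field on the input at this output position is [2.2 5.4 3.8]. Elementwise product with the kernel and sum: 2.2·2 + 5.4·0.5 + 3.8·1.

10.9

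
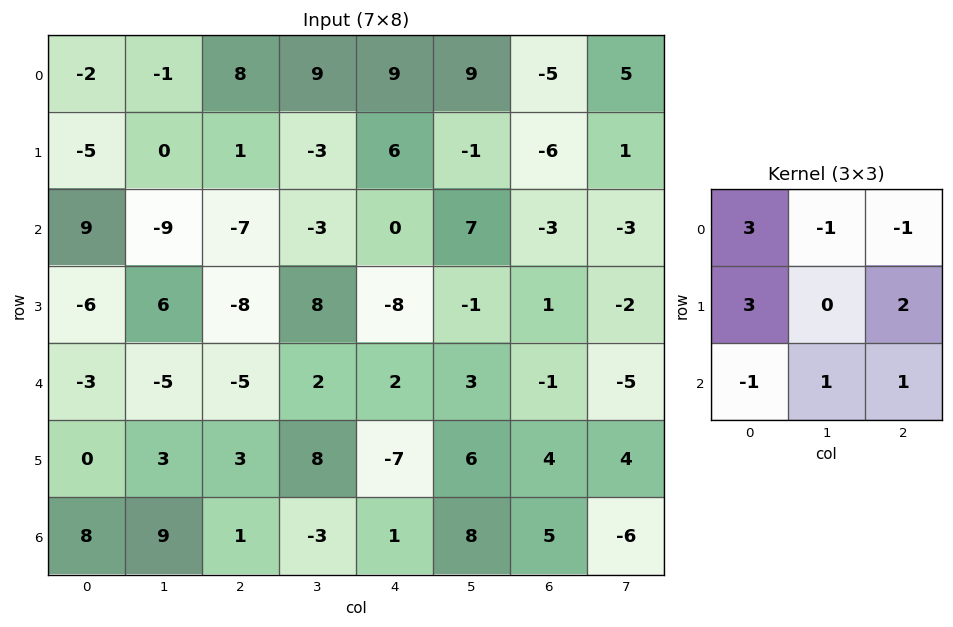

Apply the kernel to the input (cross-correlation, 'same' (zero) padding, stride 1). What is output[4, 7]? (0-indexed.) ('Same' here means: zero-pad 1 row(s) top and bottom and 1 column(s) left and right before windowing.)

2

The receptive field on the zero-padded input at this output position is [1 -2 0 / -1 -5 0 / 4 4 0]. Elementwise product with the kernel and sum: 1·3 + -2·-1 + 0·-1 + -1·3 + 0·2 + 4·-1 + 4·1 + 0·1.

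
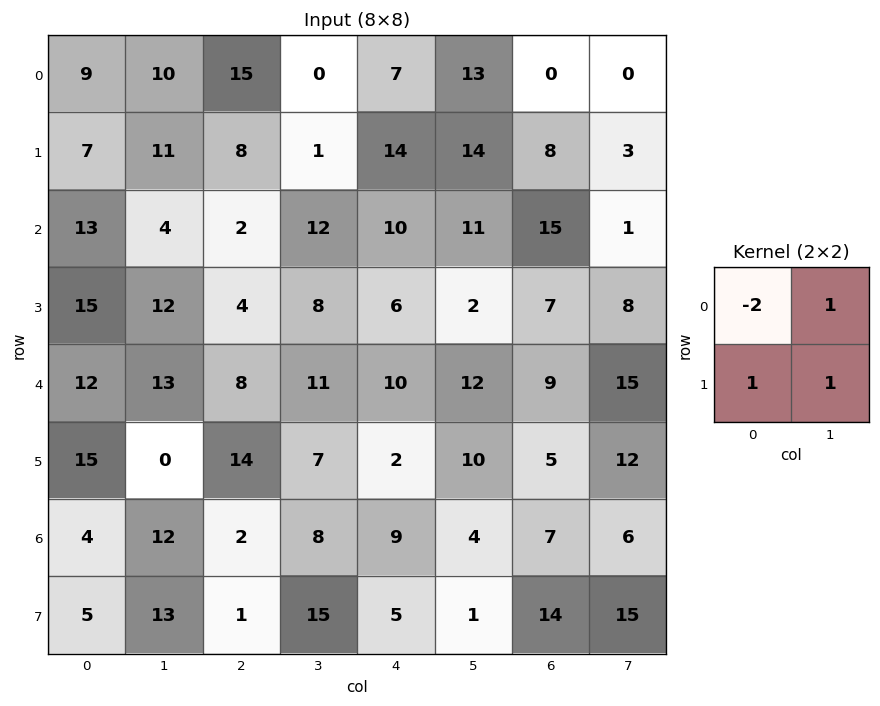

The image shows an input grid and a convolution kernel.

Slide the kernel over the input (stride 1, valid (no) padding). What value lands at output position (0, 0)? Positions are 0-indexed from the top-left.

10

The receptive field on the input at this output position is [9 10 / 7 11]. Elementwise product with the kernel and sum: 9·-2 + 10·1 + 7·1 + 11·1.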